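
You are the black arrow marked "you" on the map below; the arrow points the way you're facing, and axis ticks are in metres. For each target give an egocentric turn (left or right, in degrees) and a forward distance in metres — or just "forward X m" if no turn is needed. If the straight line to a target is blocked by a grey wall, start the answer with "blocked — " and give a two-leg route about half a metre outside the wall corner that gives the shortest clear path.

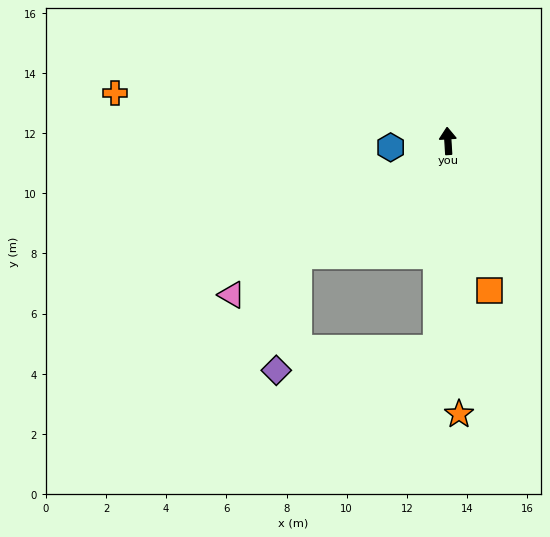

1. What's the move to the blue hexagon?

turn left 93°, forward 1.9 m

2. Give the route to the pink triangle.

turn left 122°, forward 8.8 m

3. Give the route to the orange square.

turn right 168°, forward 5.2 m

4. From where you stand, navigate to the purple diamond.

blocked — turn left 125°, forward 6.2 m, then turn left 40°, forward 3.9 m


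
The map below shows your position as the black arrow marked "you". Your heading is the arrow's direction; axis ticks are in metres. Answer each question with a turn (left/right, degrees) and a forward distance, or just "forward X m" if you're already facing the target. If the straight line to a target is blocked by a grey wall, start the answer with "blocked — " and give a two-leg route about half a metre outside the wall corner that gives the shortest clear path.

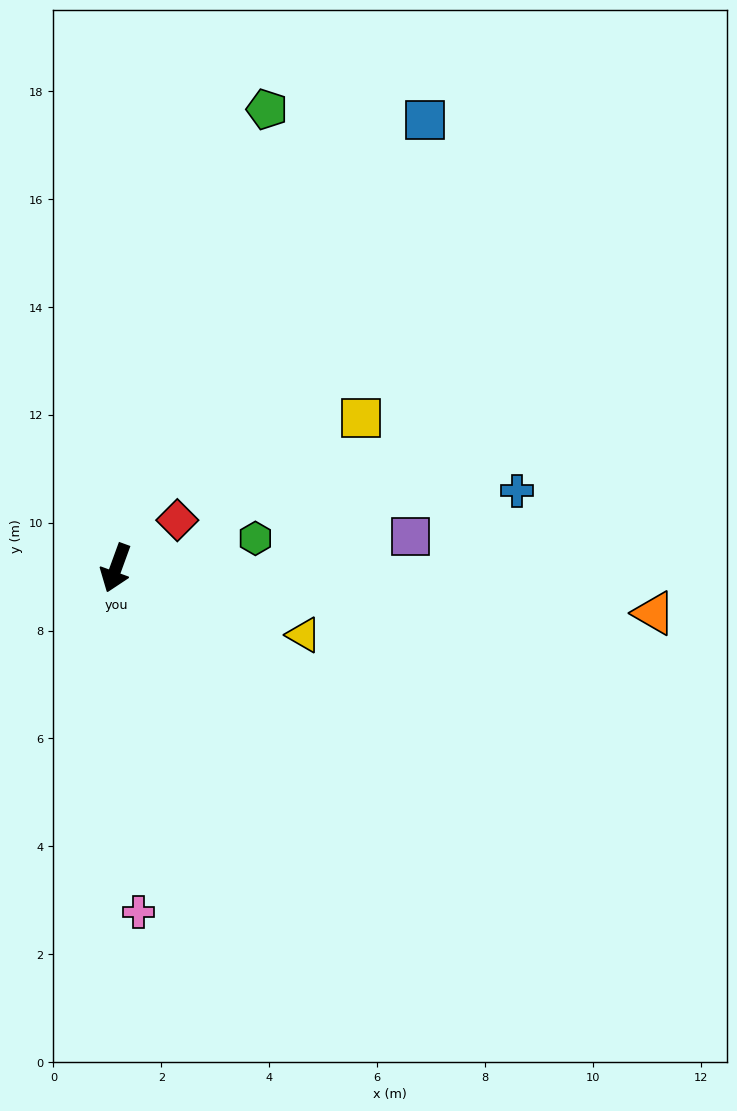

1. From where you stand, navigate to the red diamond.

turn left 148°, forward 1.4 m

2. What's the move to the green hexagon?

turn left 122°, forward 2.6 m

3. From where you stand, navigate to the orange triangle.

turn left 105°, forward 10.0 m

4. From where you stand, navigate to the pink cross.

turn left 24°, forward 6.4 m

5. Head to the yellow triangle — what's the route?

turn left 90°, forward 3.7 m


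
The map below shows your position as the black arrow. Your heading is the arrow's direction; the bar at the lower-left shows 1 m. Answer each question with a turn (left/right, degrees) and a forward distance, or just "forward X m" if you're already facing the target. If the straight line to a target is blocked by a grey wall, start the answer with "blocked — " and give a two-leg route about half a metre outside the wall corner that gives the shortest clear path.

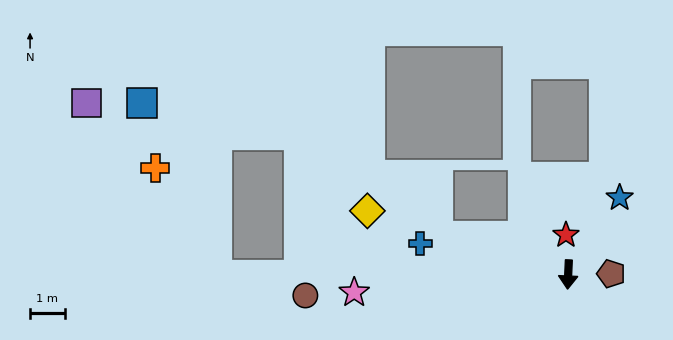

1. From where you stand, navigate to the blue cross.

turn right 99°, forward 4.3 m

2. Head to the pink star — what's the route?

turn right 83°, forward 6.2 m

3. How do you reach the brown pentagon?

turn left 94°, forward 1.2 m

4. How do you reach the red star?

turn right 174°, forward 1.1 m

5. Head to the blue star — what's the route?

turn left 149°, forward 2.7 m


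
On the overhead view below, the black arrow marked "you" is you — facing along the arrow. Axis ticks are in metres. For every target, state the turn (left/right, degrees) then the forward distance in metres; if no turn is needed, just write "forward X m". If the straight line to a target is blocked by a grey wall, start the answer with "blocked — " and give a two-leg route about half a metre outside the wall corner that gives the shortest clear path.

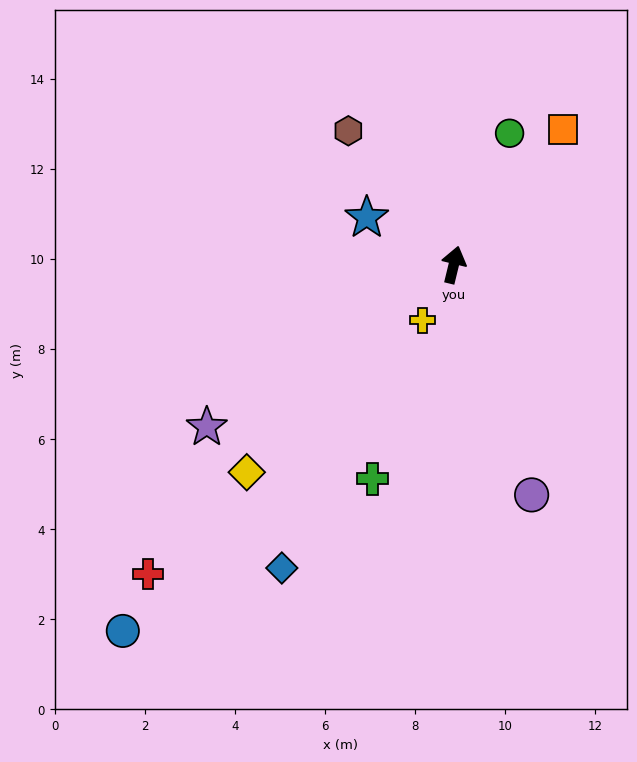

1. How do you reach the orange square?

turn right 25°, forward 3.9 m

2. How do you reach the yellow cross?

turn left 164°, forward 1.4 m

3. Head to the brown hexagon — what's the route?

turn left 52°, forward 3.8 m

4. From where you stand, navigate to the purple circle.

turn right 148°, forward 5.4 m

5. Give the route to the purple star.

turn left 137°, forward 6.6 m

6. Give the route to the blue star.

turn left 75°, forward 2.2 m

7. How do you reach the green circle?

turn right 9°, forward 3.2 m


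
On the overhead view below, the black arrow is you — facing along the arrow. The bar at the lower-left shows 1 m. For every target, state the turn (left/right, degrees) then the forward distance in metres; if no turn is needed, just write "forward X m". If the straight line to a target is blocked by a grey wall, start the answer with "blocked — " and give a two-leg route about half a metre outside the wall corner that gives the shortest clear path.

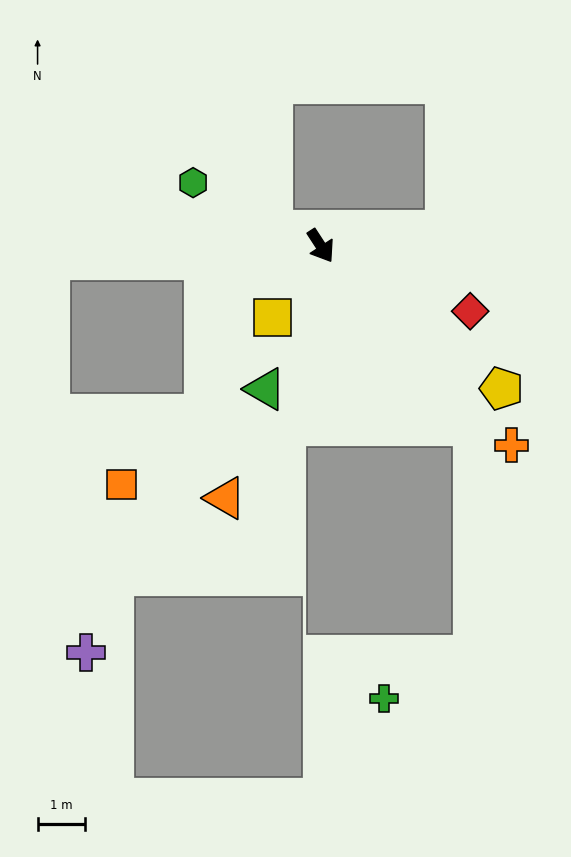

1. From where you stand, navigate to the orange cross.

turn left 11°, forward 5.8 m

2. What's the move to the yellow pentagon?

turn left 19°, forward 4.9 m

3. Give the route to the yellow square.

turn right 67°, forward 1.8 m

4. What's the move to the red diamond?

turn left 33°, forward 3.5 m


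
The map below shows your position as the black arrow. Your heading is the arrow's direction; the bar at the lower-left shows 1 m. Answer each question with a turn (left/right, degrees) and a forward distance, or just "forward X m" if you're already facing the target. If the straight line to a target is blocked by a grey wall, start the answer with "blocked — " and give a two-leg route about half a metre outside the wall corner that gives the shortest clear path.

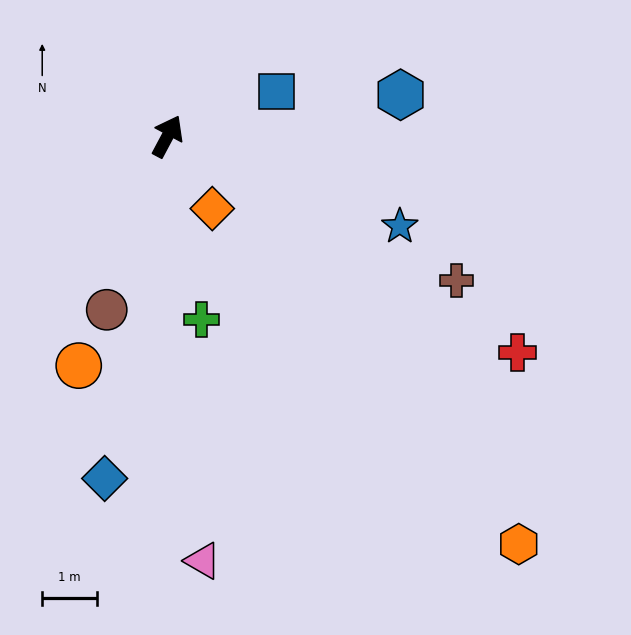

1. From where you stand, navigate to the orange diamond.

turn right 120°, forward 1.5 m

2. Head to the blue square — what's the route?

turn right 40°, forward 2.1 m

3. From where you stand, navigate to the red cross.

turn right 94°, forward 7.5 m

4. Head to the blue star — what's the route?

turn right 83°, forward 4.5 m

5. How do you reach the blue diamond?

turn right 162°, forward 6.3 m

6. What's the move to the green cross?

turn right 141°, forward 3.4 m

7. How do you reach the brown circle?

turn right 171°, forward 3.3 m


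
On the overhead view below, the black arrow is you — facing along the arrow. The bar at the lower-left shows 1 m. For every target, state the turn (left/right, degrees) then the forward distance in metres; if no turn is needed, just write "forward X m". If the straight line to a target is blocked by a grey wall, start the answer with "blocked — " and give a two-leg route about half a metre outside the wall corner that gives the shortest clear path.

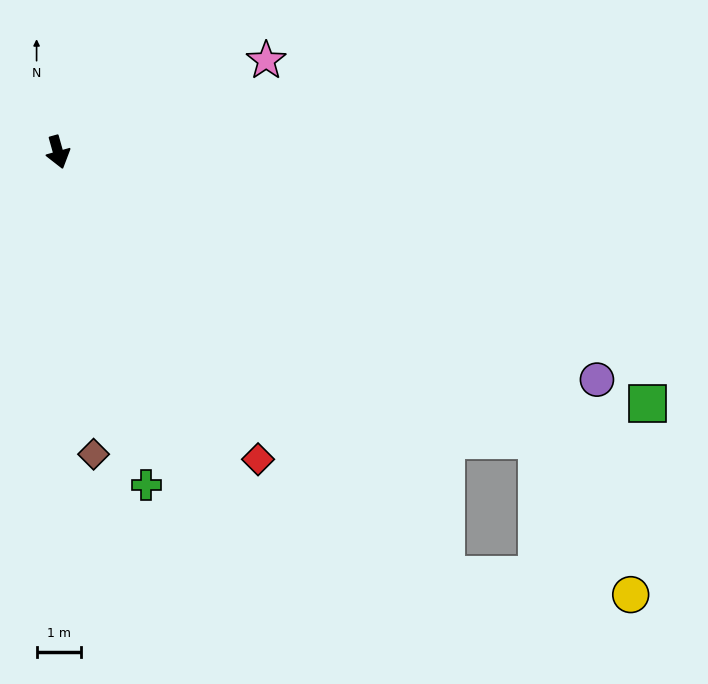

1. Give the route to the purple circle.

turn left 51°, forward 13.2 m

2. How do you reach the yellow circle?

blocked — turn left 43°, forward 12.6 m, then turn right 27°, forward 4.1 m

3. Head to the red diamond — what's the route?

turn left 17°, forward 8.3 m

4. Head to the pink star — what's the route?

turn left 98°, forward 5.1 m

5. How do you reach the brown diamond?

turn right 9°, forward 6.9 m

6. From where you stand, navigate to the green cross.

forward 7.8 m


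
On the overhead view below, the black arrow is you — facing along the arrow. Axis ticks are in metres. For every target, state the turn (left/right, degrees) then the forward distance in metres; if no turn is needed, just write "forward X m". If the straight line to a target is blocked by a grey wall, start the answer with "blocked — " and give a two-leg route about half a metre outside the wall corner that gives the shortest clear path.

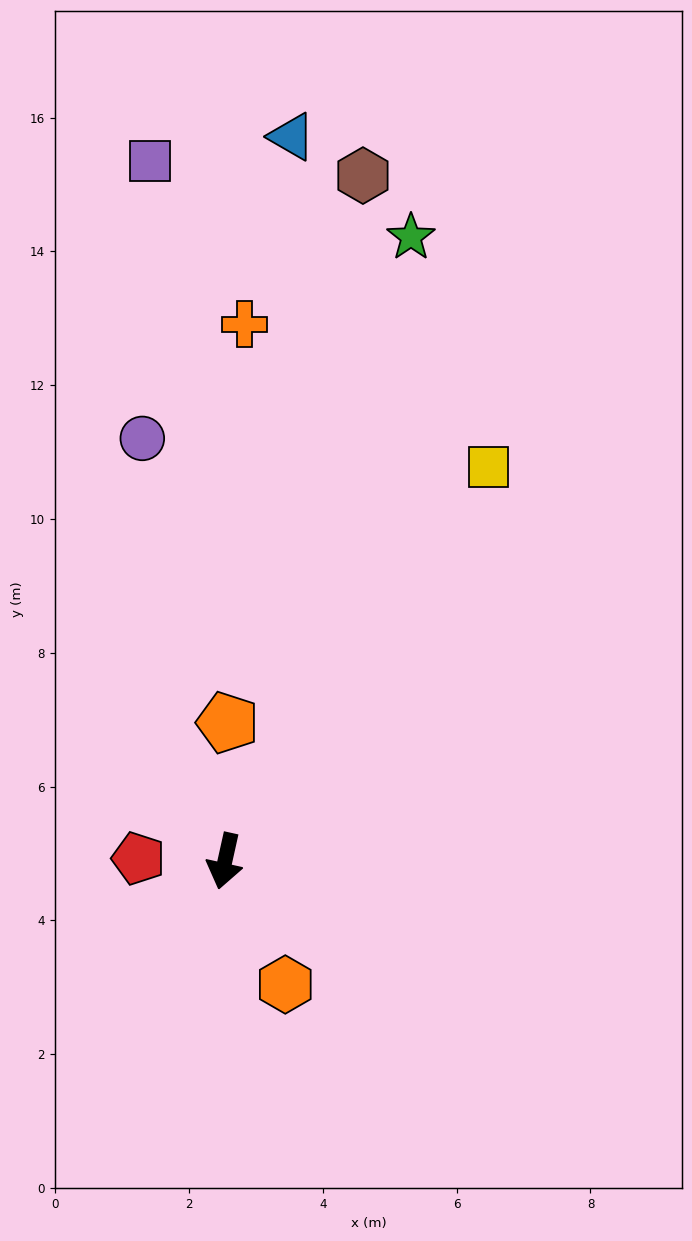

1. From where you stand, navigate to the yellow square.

turn left 159°, forward 7.1 m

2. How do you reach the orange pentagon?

turn right 169°, forward 2.1 m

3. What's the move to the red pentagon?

turn right 79°, forward 1.3 m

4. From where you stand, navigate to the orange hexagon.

turn left 39°, forward 2.1 m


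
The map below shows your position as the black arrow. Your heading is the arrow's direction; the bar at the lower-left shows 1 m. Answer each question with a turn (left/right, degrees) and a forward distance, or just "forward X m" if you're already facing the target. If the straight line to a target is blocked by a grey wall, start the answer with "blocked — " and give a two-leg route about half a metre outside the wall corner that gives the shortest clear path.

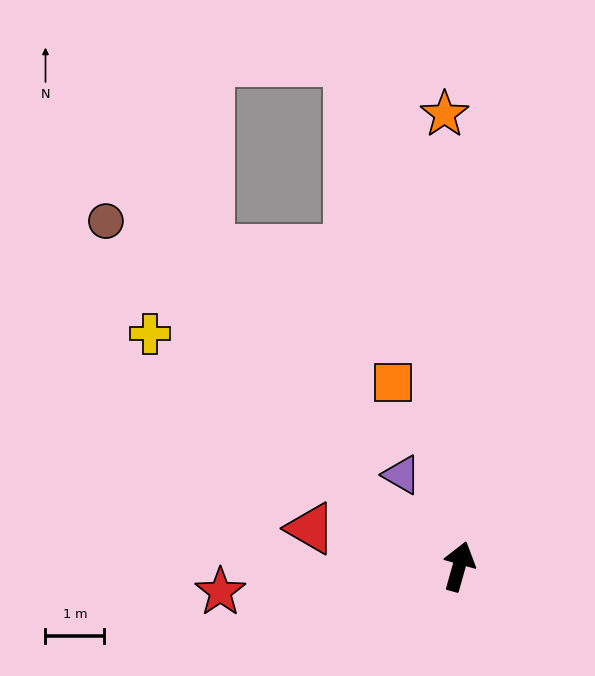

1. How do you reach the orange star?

turn left 18°, forward 7.7 m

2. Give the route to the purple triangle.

turn left 48°, forward 1.8 m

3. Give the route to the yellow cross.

turn left 69°, forward 6.6 m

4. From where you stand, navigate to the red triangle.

turn left 91°, forward 2.6 m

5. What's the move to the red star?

turn left 112°, forward 4.1 m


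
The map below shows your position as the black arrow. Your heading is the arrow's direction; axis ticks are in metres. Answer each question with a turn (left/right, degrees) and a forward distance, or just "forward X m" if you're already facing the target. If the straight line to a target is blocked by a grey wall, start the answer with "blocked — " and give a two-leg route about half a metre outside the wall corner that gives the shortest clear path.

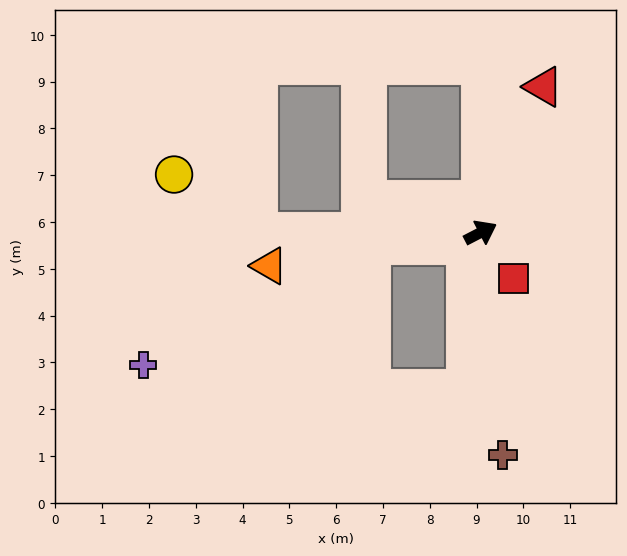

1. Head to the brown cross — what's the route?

turn right 112°, forward 4.8 m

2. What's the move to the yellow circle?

blocked — turn left 153°, forward 4.8 m, then turn right 35°, forward 2.2 m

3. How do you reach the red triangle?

turn left 39°, forward 3.4 m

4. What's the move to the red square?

turn right 82°, forward 1.2 m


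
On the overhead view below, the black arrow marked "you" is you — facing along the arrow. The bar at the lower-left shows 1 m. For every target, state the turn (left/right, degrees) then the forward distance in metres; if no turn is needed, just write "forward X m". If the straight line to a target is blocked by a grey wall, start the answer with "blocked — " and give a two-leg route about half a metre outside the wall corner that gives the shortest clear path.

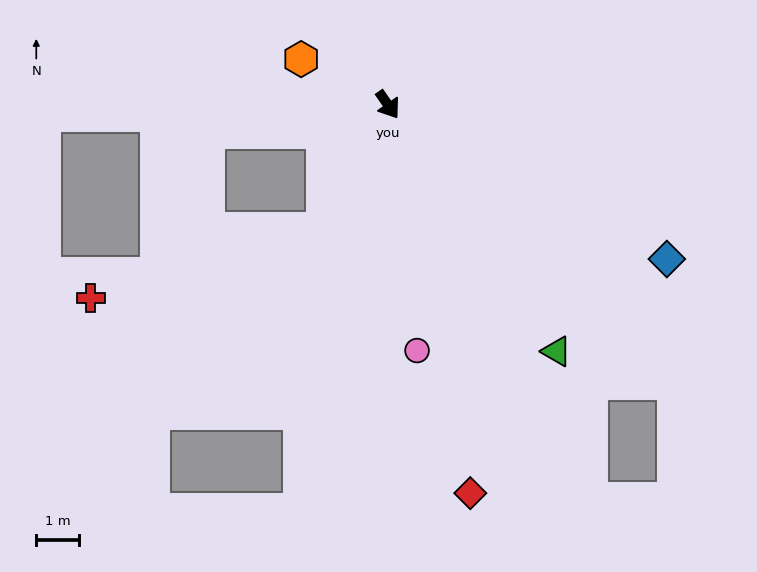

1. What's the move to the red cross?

blocked — turn right 61°, forward 3.3 m, then turn right 48°, forward 5.7 m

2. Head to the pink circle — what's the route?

turn right 28°, forward 5.8 m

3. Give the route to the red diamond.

turn right 23°, forward 9.3 m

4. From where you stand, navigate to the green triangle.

forward 7.0 m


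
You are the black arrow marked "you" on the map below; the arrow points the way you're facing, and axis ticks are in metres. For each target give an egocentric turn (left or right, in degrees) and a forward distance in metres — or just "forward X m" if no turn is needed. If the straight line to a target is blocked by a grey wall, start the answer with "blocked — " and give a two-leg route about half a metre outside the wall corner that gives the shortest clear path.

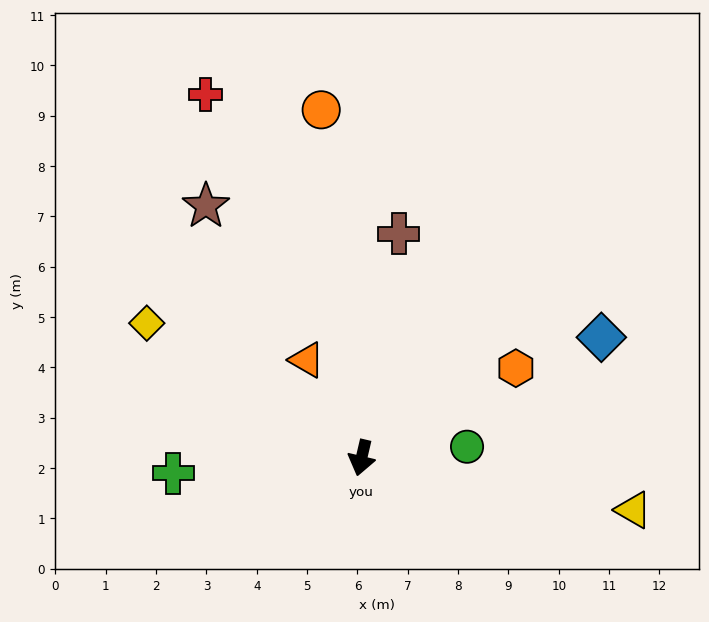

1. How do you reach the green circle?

turn left 109°, forward 2.1 m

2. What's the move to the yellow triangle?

turn left 92°, forward 5.5 m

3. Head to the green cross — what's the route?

turn right 72°, forward 3.7 m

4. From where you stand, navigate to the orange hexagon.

turn left 133°, forward 3.5 m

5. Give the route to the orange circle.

turn right 160°, forward 7.0 m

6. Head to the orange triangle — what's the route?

turn right 138°, forward 2.2 m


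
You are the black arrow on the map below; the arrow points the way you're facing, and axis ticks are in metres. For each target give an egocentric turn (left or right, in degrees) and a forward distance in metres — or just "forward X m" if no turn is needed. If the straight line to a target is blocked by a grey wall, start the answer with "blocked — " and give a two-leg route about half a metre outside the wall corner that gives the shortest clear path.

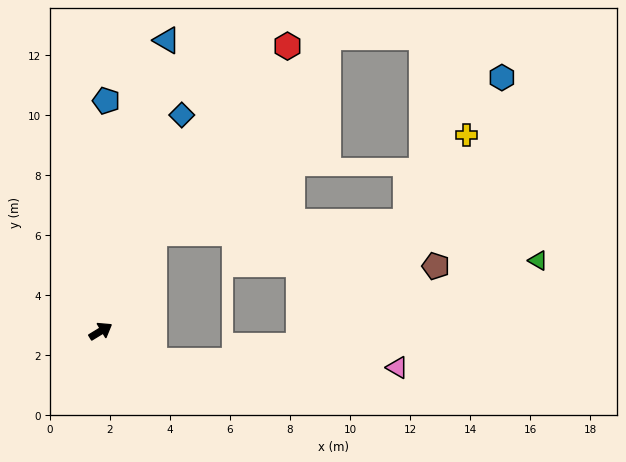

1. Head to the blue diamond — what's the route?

turn left 38°, forward 7.7 m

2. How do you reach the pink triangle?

blocked — turn right 60°, forward 2.0 m, then turn left 27°, forward 8.1 m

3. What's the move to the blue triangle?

turn left 46°, forward 9.9 m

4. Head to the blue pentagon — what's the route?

turn left 57°, forward 7.7 m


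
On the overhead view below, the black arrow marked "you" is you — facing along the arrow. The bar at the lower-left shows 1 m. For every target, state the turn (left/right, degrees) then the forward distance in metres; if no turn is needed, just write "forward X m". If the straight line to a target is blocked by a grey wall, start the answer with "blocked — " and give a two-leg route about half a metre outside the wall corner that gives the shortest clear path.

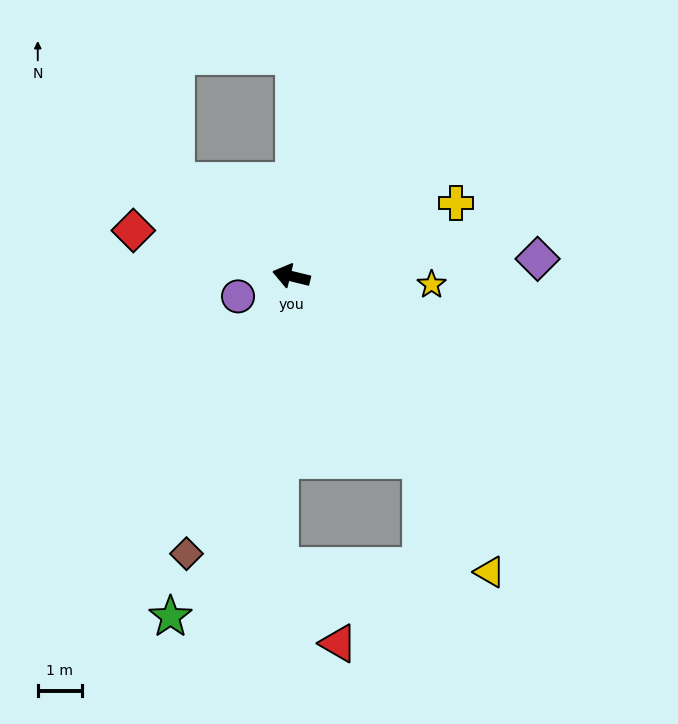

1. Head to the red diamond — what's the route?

turn right 2°, forward 3.7 m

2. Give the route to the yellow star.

turn right 170°, forward 3.2 m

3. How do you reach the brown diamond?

turn left 83°, forward 6.7 m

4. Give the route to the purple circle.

turn left 34°, forward 1.3 m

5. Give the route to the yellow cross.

turn right 142°, forward 4.1 m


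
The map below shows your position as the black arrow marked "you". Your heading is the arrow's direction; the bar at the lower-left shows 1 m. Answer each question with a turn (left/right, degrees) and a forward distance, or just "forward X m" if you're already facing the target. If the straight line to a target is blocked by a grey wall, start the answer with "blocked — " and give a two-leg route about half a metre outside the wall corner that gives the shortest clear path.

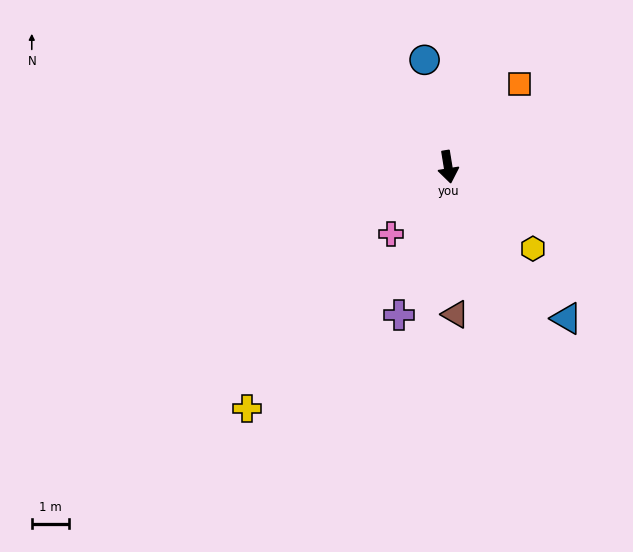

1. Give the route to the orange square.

turn left 130°, forward 2.9 m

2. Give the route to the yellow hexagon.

turn left 37°, forward 3.2 m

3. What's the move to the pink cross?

turn right 50°, forward 2.4 m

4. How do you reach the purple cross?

turn right 28°, forward 4.2 m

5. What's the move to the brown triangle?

turn right 6°, forward 4.0 m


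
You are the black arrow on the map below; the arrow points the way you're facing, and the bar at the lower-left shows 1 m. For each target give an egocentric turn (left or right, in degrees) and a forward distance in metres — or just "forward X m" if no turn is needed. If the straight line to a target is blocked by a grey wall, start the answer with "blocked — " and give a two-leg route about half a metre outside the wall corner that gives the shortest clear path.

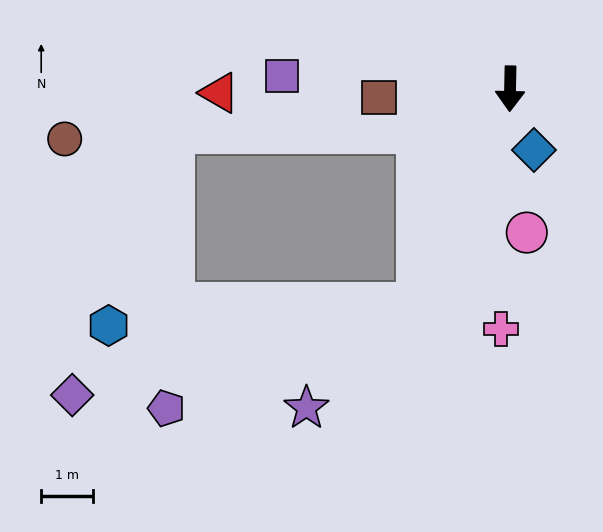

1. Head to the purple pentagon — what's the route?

blocked — turn right 22°, forward 4.5 m, then turn right 44°, forward 5.2 m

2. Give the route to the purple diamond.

blocked — turn right 22°, forward 4.5 m, then turn right 52°, forward 6.9 m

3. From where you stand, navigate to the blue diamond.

turn left 22°, forward 1.3 m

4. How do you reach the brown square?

turn right 85°, forward 2.5 m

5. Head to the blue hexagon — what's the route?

blocked — turn right 22°, forward 4.5 m, then turn right 63°, forward 6.0 m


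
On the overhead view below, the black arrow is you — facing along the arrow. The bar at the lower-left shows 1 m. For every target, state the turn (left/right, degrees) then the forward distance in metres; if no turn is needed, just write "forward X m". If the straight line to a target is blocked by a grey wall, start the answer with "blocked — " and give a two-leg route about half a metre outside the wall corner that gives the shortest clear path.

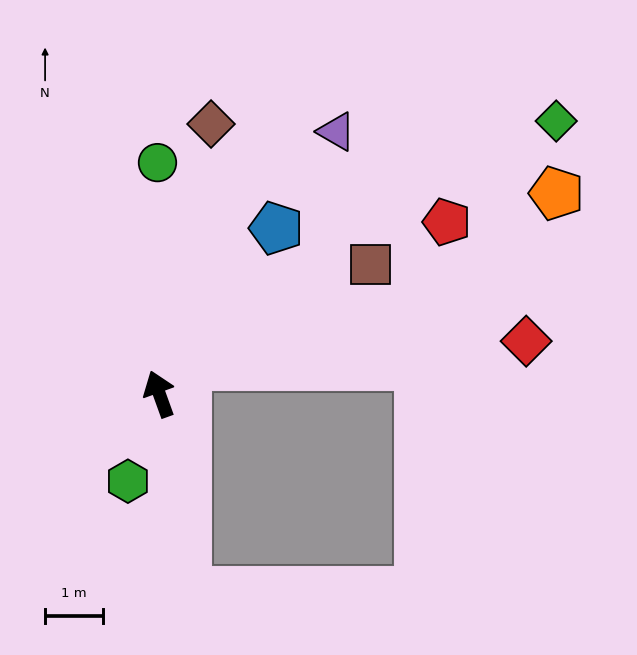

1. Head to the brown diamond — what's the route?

turn right 31°, forward 4.8 m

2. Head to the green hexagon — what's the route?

turn left 140°, forward 1.6 m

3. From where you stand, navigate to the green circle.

turn right 19°, forward 4.0 m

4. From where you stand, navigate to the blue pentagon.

turn right 55°, forward 3.5 m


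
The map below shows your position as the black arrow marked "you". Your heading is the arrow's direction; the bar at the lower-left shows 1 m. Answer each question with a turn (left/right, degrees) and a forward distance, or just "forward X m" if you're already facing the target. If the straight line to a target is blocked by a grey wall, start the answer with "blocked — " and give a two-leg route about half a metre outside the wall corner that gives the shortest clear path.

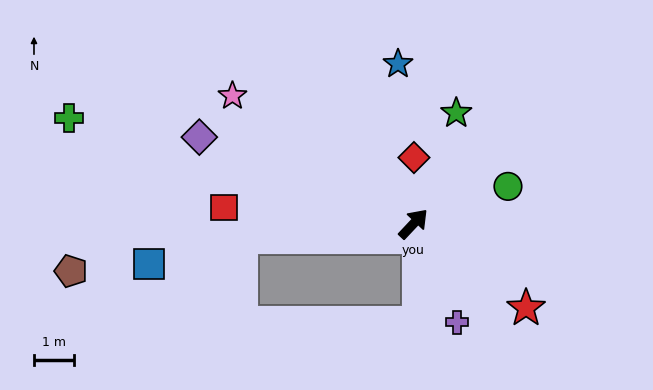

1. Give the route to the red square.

turn left 128°, forward 4.8 m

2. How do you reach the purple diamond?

turn left 111°, forward 5.8 m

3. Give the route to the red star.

turn right 84°, forward 3.5 m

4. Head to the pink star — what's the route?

turn left 98°, forward 5.5 m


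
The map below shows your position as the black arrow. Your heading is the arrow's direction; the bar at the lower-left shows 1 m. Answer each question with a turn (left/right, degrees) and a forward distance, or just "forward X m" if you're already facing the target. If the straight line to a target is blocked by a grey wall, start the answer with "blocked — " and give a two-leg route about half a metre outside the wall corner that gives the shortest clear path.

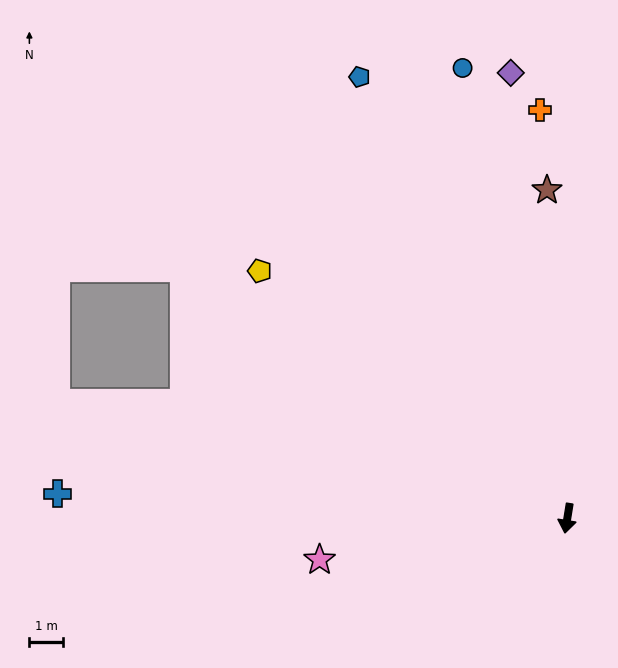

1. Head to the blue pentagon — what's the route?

turn right 146°, forward 14.7 m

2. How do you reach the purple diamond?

turn right 164°, forward 13.5 m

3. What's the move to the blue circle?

turn right 158°, forward 13.9 m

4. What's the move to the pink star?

turn right 71°, forward 7.6 m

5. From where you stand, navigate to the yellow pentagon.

turn right 120°, forward 11.9 m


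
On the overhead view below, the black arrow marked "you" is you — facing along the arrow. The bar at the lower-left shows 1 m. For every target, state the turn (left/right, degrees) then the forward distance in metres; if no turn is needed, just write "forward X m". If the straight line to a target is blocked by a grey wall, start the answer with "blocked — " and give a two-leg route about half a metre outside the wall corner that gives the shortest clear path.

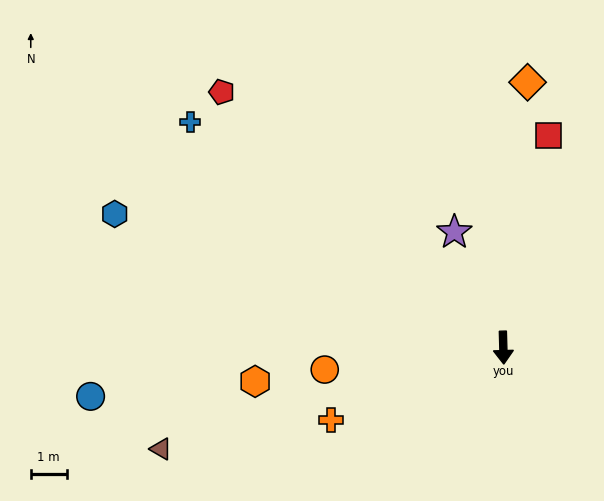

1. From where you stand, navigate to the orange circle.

turn right 85°, forward 5.0 m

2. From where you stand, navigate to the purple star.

turn right 159°, forward 3.5 m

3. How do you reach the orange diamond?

turn left 173°, forward 7.5 m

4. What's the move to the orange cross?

turn right 69°, forward 5.2 m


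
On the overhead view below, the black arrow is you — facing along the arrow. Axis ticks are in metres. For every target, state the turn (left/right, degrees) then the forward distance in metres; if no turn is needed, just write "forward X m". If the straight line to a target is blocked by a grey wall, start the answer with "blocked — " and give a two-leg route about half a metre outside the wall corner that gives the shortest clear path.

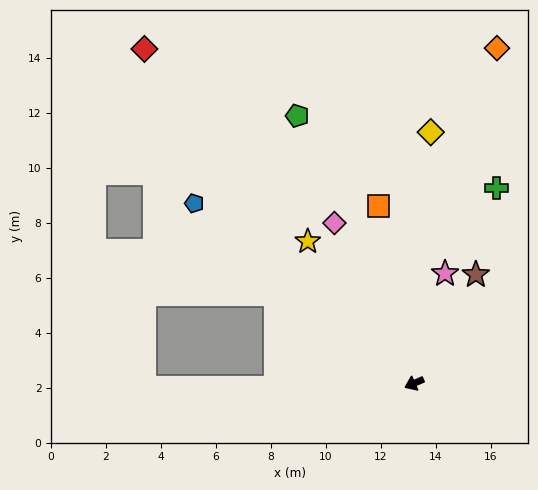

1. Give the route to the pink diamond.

turn right 87°, forward 6.5 m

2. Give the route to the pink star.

turn right 129°, forward 4.1 m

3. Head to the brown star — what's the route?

turn right 143°, forward 4.5 m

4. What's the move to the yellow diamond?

turn right 118°, forward 9.2 m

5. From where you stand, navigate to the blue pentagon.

turn right 63°, forward 10.3 m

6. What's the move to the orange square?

turn right 102°, forward 6.6 m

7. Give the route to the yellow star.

turn right 77°, forward 6.4 m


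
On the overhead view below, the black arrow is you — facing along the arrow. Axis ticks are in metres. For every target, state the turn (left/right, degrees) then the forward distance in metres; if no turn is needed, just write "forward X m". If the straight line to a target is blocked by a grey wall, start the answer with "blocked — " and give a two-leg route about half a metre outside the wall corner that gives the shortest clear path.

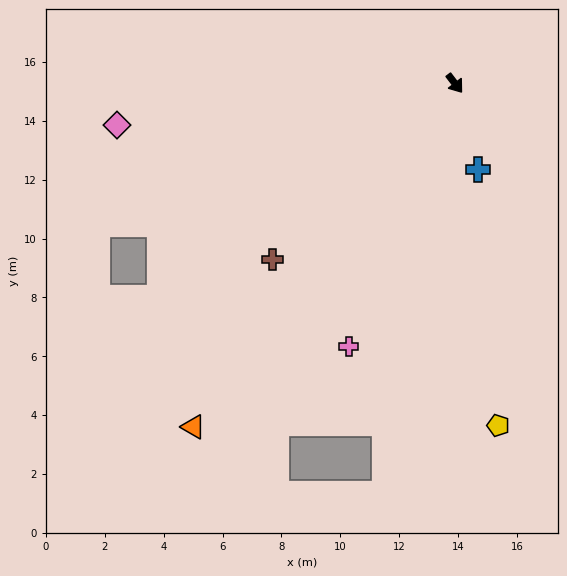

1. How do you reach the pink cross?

turn right 59°, forward 9.6 m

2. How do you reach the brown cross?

turn right 83°, forward 8.6 m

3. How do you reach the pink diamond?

turn right 120°, forward 11.6 m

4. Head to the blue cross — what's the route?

turn right 22°, forward 3.0 m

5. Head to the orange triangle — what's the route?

turn right 75°, forward 14.7 m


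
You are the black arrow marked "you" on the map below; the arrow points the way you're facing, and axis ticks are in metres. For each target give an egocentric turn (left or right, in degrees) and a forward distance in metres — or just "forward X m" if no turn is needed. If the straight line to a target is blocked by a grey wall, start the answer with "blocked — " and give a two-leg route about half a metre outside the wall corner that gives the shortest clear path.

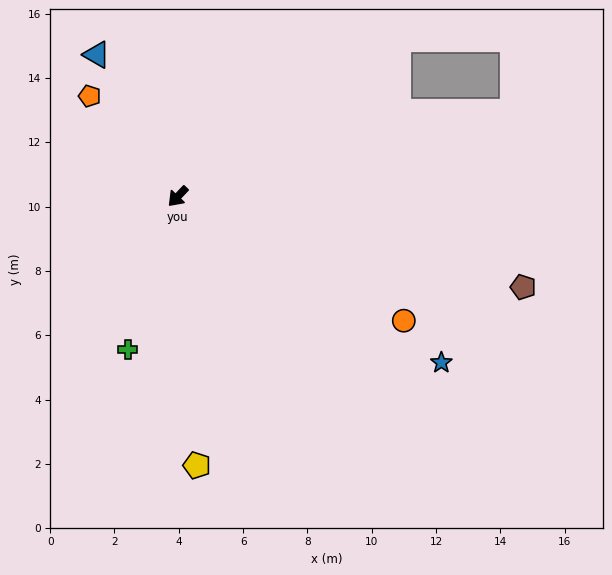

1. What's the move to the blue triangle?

turn right 107°, forward 5.1 m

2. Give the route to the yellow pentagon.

turn left 48°, forward 8.4 m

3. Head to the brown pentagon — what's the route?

turn left 119°, forward 11.1 m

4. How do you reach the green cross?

turn left 25°, forward 5.0 m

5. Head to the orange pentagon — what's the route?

turn right 95°, forward 4.2 m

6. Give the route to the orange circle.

turn left 105°, forward 8.0 m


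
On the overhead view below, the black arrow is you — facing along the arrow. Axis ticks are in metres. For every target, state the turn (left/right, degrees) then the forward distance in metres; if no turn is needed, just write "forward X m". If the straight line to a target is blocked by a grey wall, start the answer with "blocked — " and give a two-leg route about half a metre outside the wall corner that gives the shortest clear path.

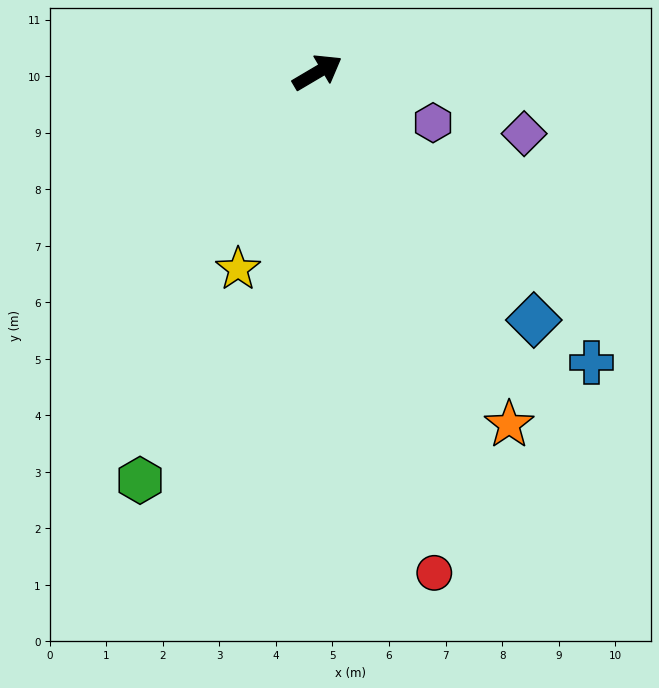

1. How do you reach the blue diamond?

turn right 79°, forward 5.8 m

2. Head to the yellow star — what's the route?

turn right 143°, forward 3.8 m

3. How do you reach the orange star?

turn right 92°, forward 7.1 m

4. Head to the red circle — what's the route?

turn right 107°, forward 9.1 m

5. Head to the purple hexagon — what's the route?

turn right 54°, forward 2.2 m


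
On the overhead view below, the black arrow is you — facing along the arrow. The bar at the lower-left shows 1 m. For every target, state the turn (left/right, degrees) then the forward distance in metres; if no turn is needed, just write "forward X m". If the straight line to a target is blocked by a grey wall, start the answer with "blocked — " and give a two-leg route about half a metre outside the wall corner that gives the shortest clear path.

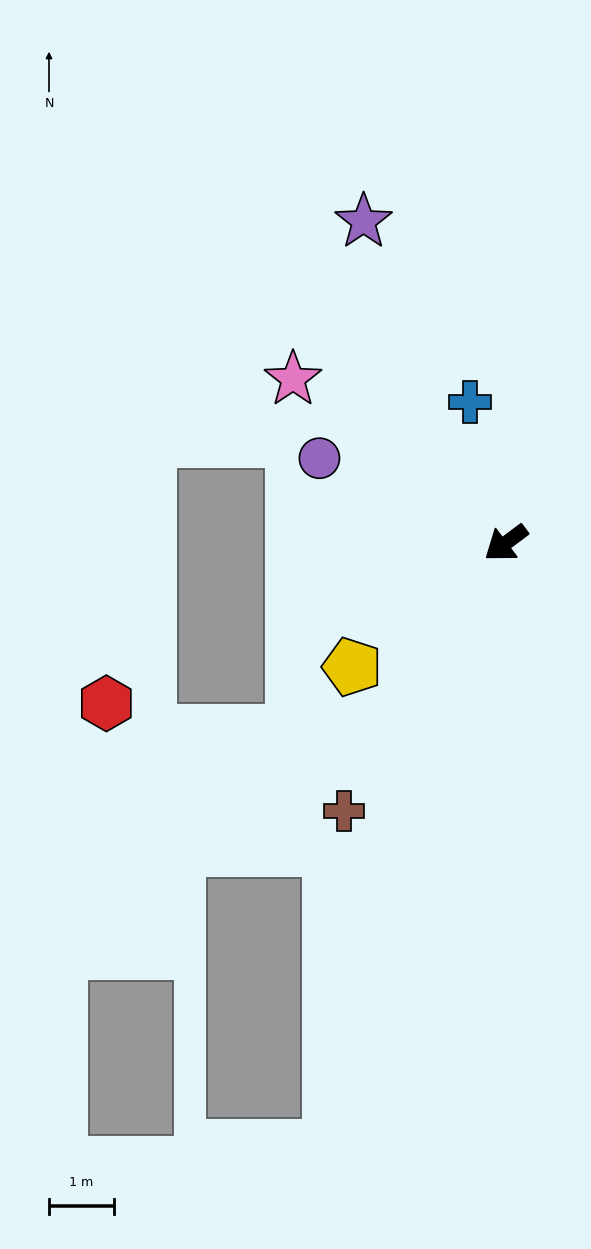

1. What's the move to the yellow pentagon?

turn left 2°, forward 3.0 m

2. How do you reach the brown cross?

turn left 22°, forward 4.8 m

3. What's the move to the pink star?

turn right 74°, forward 4.1 m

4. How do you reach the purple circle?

turn right 61°, forward 3.2 m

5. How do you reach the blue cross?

turn right 113°, forward 2.2 m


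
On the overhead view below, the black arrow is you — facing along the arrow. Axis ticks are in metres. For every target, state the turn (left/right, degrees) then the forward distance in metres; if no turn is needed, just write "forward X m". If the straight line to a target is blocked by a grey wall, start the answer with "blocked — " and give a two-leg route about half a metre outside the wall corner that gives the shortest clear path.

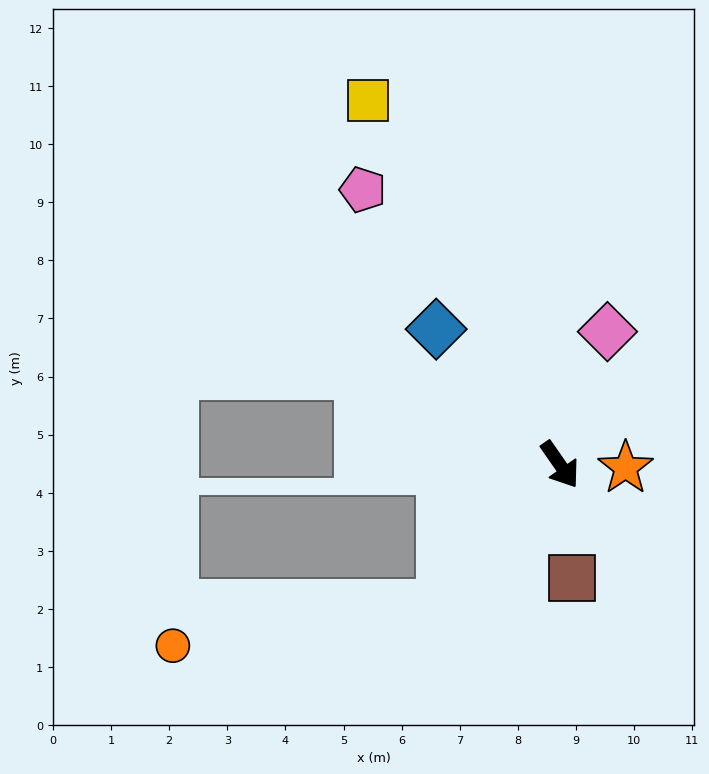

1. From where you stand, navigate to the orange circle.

blocked — turn right 75°, forward 3.1 m, then turn right 41°, forward 4.7 m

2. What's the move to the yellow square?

turn left 173°, forward 7.1 m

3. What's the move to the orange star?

turn left 52°, forward 1.1 m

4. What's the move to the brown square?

turn right 29°, forward 2.0 m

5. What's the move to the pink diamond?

turn left 126°, forward 2.4 m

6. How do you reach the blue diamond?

turn right 172°, forward 3.2 m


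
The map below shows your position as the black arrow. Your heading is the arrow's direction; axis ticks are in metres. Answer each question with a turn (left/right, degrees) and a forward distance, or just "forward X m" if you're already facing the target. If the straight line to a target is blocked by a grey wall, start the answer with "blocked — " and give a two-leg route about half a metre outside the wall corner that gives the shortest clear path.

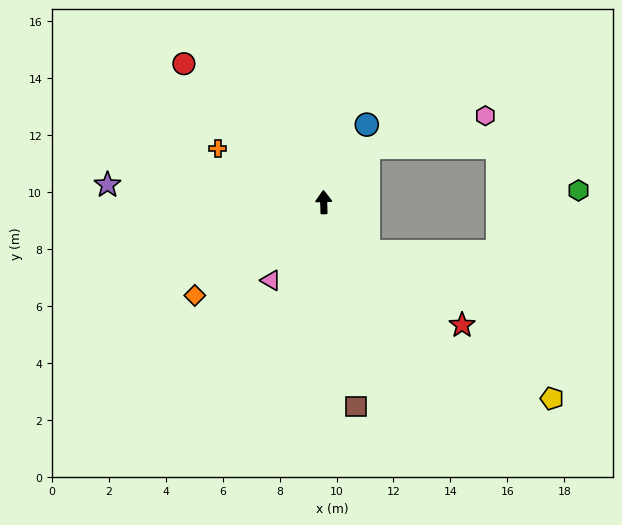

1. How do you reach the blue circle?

turn right 31°, forward 3.1 m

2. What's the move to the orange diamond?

turn left 124°, forward 5.6 m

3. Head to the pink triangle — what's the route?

turn left 145°, forward 3.3 m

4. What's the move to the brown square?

turn right 172°, forward 7.3 m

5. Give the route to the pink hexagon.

blocked — turn right 41°, forward 2.5 m, then turn right 35°, forward 4.2 m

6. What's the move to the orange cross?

turn left 62°, forward 4.2 m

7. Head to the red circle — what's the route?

turn left 44°, forward 6.9 m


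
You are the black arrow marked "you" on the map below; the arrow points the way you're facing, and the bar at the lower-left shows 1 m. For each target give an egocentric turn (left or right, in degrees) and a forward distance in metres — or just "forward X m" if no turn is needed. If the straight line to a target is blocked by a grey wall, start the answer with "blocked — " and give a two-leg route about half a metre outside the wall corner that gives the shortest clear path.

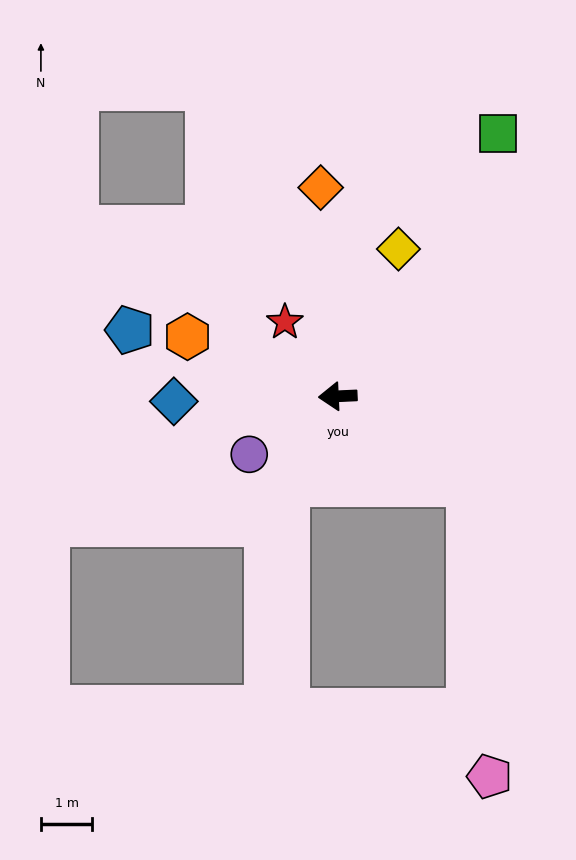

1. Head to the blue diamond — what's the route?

forward 3.2 m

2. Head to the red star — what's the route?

turn right 57°, forward 1.8 m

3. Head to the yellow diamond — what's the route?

turn right 115°, forward 3.1 m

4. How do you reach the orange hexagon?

turn right 24°, forward 3.1 m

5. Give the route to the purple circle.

turn left 31°, forward 2.1 m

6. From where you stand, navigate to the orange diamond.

turn right 88°, forward 4.1 m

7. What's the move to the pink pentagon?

blocked — turn left 143°, forward 3.1 m, then turn right 52°, forward 5.7 m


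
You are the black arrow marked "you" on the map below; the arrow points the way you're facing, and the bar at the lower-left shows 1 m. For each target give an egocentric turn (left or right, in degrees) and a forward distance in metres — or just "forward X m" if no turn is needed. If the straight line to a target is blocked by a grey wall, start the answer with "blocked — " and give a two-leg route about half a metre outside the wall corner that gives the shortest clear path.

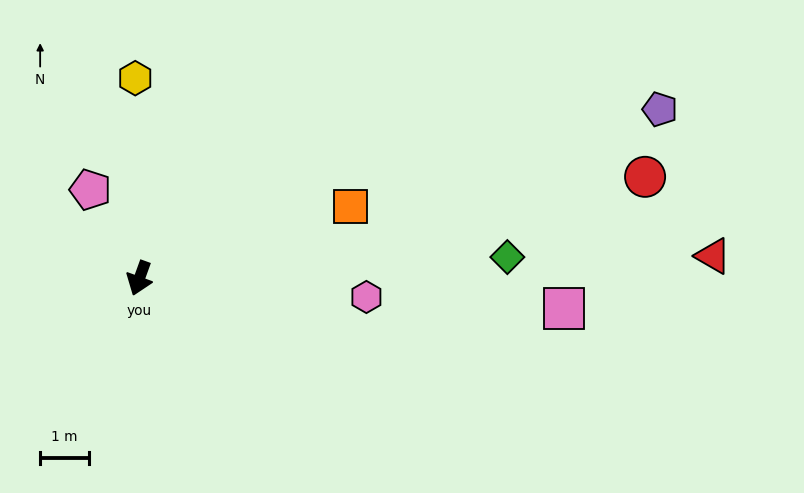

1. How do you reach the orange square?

turn left 129°, forward 4.6 m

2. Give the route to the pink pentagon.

turn right 131°, forward 2.1 m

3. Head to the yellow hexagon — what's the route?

turn right 159°, forward 4.1 m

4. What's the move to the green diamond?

turn left 113°, forward 7.6 m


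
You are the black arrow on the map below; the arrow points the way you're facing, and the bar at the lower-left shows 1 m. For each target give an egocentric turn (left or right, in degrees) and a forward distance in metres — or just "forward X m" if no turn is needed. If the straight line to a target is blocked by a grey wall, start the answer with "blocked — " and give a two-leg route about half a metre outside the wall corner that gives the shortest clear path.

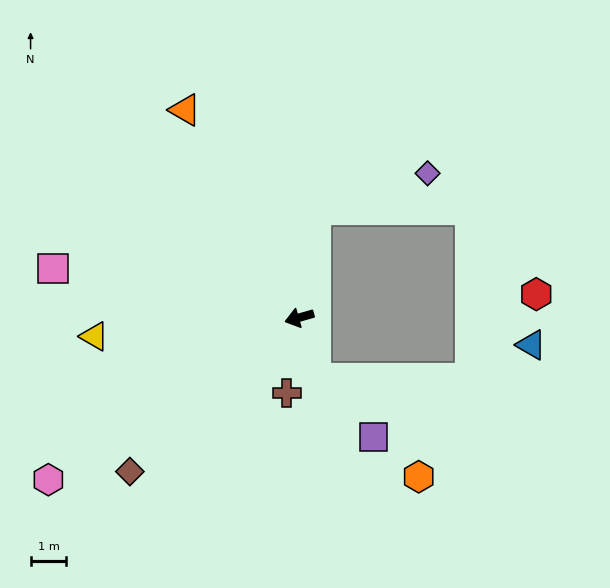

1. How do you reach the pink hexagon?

turn left 17°, forward 8.3 m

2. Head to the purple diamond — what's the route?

blocked — turn right 115°, forward 3.0 m, then turn right 63°, forward 3.3 m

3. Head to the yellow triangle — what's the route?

turn right 11°, forward 5.7 m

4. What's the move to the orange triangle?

turn right 77°, forward 6.6 m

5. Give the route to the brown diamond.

turn left 26°, forward 6.4 m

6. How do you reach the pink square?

turn right 27°, forward 7.0 m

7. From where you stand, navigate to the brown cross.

turn left 64°, forward 2.1 m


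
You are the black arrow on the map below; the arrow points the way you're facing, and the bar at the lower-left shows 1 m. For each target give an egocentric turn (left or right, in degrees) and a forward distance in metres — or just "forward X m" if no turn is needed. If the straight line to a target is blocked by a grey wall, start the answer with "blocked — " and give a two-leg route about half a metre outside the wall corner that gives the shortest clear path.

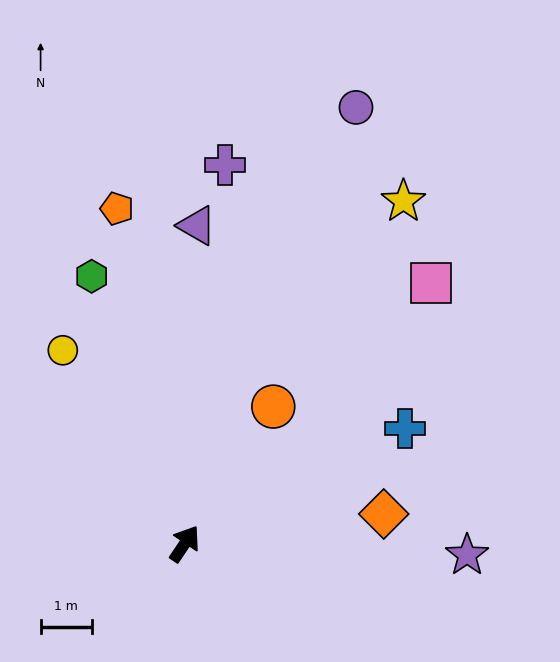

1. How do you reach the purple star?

turn right 58°, forward 5.5 m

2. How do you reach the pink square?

turn right 10°, forward 7.0 m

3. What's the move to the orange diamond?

turn right 48°, forward 3.9 m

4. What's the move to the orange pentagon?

turn left 45°, forward 6.7 m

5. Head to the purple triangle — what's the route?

turn left 32°, forward 6.2 m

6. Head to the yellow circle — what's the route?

turn left 66°, forward 4.5 m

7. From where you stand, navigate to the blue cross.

turn right 29°, forward 4.9 m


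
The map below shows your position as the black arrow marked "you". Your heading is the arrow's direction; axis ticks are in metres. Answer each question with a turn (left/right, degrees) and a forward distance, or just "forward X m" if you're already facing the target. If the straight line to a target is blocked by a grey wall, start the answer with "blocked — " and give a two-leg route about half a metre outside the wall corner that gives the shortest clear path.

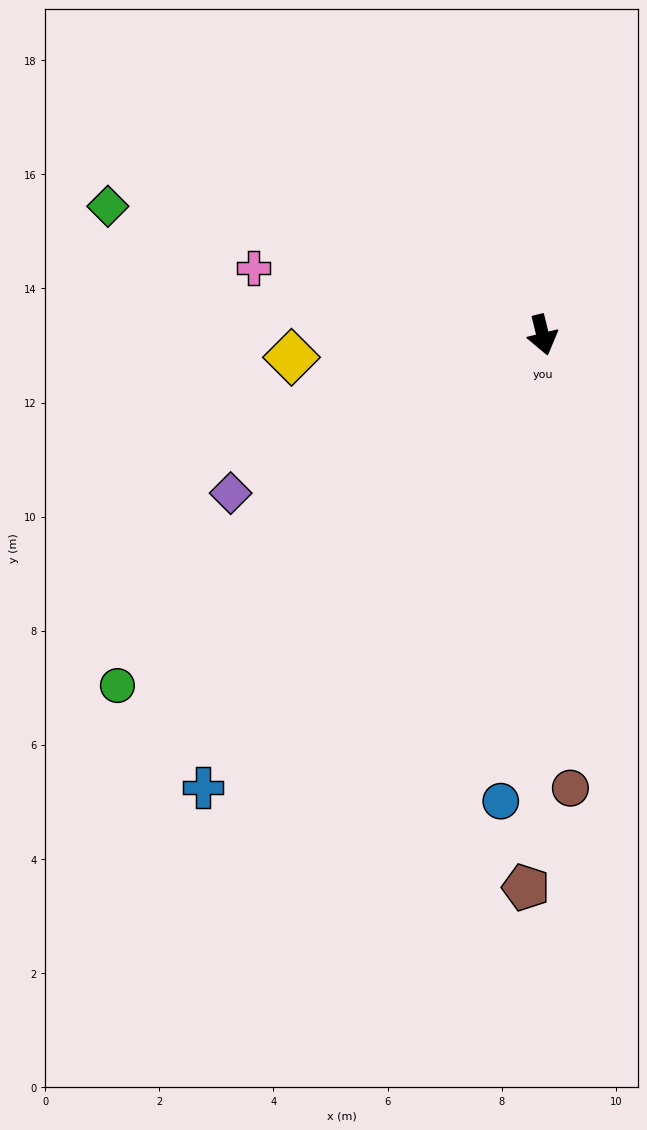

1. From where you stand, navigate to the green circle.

turn right 64°, forward 9.7 m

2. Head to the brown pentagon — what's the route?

turn right 15°, forward 9.7 m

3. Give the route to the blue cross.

turn right 51°, forward 9.9 m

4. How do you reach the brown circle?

turn right 10°, forward 8.0 m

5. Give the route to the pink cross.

turn right 117°, forward 5.2 m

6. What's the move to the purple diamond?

turn right 77°, forward 6.1 m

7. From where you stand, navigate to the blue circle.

turn right 19°, forward 8.2 m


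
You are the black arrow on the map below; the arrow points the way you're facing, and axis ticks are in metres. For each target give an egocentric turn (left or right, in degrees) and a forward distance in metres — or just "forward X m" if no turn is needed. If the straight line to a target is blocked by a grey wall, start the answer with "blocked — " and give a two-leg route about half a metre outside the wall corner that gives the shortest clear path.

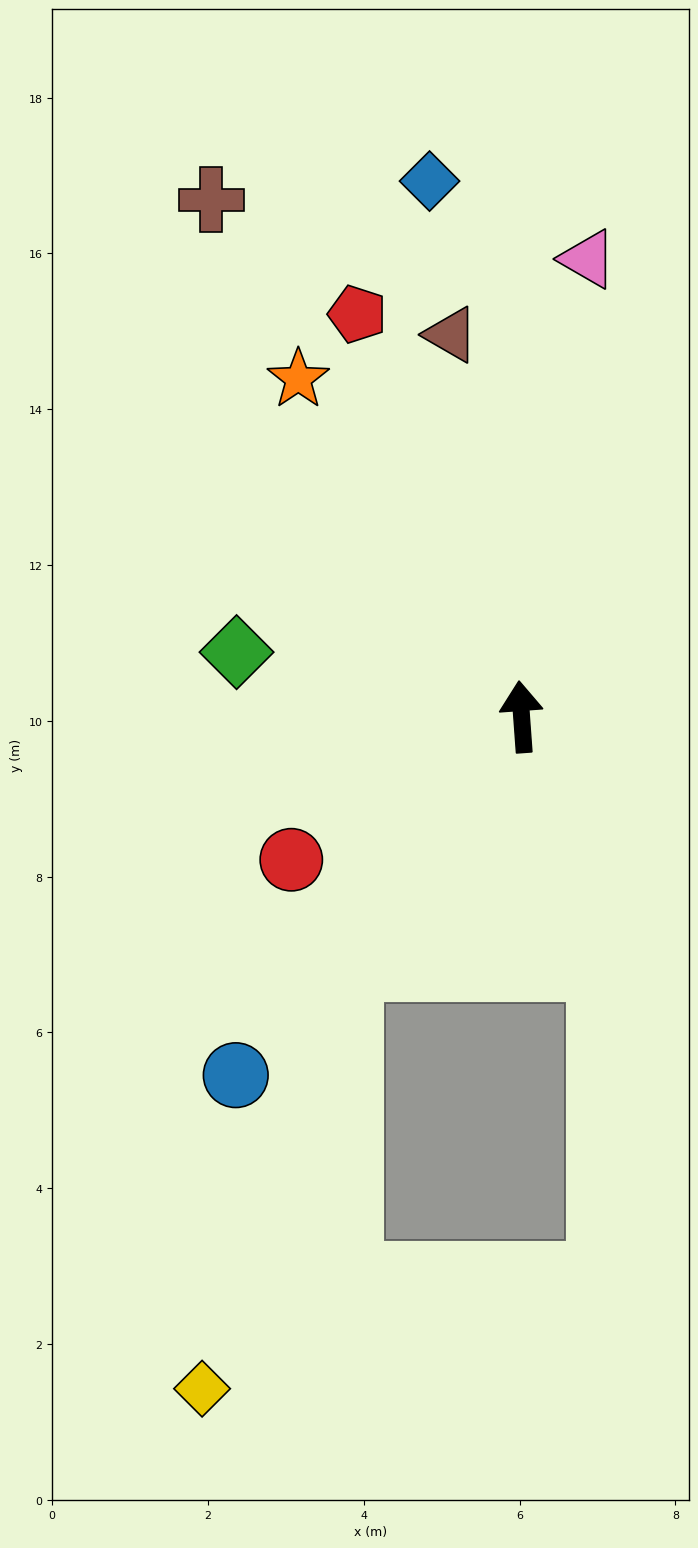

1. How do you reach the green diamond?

turn left 73°, forward 3.8 m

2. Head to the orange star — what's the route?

turn left 29°, forward 5.2 m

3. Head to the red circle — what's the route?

turn left 118°, forward 3.5 m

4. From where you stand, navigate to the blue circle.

turn left 137°, forward 5.9 m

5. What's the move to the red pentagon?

turn left 18°, forward 5.6 m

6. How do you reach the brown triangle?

turn left 6°, forward 5.0 m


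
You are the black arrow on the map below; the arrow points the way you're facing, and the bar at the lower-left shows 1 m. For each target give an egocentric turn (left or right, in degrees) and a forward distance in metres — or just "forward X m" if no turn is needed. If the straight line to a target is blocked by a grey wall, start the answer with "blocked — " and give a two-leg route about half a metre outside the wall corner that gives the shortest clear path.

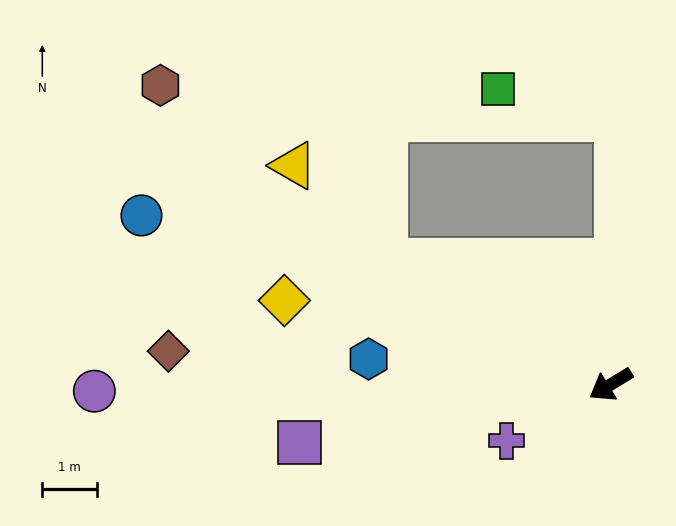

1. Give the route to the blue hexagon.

turn right 37°, forward 4.4 m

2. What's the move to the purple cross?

turn right 3°, forward 2.2 m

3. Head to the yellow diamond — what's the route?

turn right 46°, forward 6.1 m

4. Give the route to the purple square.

turn right 21°, forward 5.8 m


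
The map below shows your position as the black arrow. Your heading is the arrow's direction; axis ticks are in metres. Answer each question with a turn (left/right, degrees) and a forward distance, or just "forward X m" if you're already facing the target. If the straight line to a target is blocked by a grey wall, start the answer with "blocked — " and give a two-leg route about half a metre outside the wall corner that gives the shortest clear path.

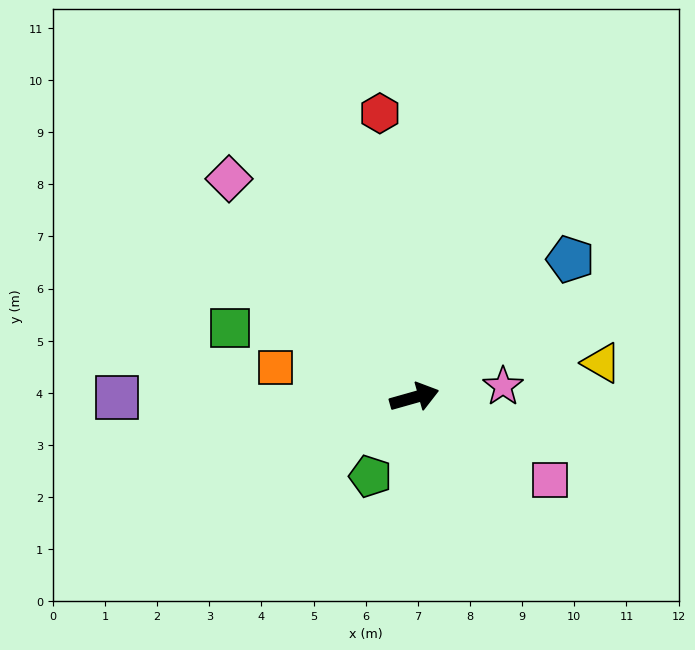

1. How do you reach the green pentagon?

turn right 135°, forward 1.7 m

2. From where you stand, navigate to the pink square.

turn right 47°, forward 3.0 m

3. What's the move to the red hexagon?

turn left 81°, forward 5.5 m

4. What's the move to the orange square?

turn left 152°, forward 2.7 m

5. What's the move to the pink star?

turn right 9°, forward 1.7 m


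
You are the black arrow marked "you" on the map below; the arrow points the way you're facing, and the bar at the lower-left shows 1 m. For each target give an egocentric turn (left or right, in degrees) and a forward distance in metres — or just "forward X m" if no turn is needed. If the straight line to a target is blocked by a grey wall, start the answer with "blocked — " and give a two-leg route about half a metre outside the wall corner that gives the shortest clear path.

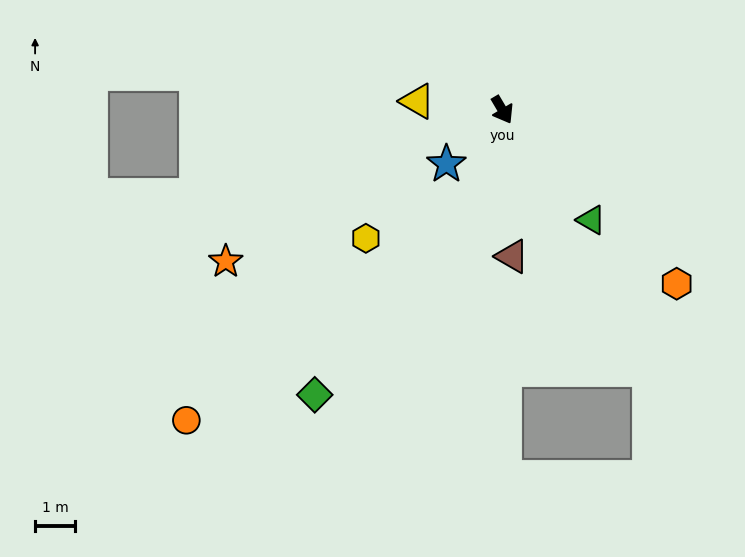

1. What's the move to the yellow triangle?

turn right 126°, forward 2.1 m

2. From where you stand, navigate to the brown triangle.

turn right 27°, forward 3.7 m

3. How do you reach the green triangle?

turn left 8°, forward 3.5 m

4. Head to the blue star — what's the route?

turn right 77°, forward 1.9 m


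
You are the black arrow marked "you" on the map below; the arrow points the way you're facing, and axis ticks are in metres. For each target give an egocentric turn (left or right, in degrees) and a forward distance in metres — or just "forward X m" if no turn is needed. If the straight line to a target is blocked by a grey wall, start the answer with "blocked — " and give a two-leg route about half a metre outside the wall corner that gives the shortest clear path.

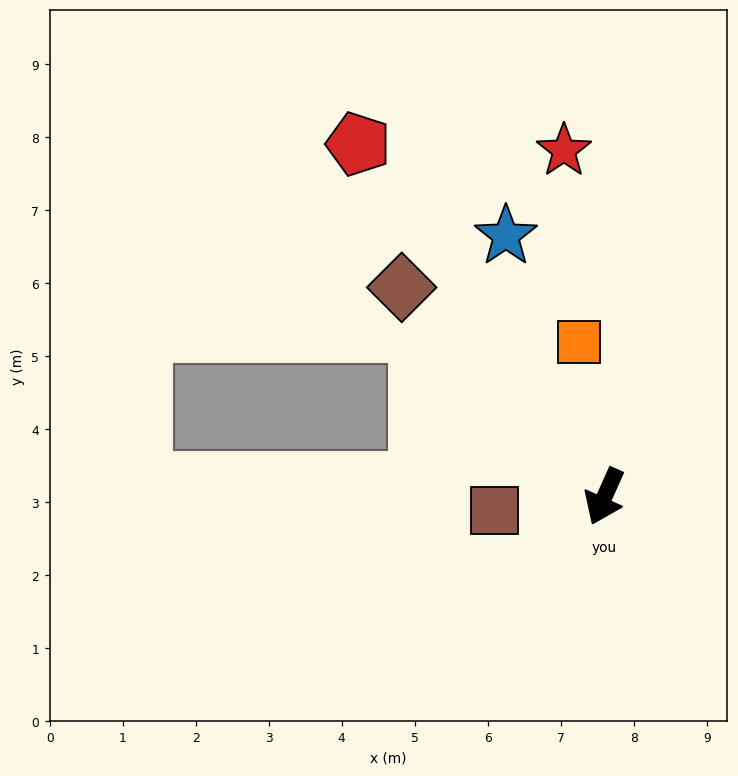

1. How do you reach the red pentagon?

turn right 121°, forward 5.9 m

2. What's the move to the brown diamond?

turn right 112°, forward 4.0 m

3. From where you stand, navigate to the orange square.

turn right 147°, forward 2.1 m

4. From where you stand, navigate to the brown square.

turn right 59°, forward 1.5 m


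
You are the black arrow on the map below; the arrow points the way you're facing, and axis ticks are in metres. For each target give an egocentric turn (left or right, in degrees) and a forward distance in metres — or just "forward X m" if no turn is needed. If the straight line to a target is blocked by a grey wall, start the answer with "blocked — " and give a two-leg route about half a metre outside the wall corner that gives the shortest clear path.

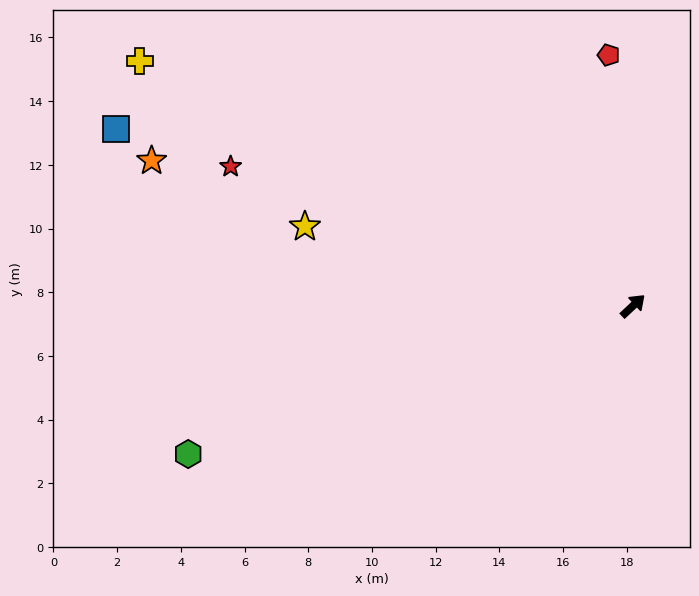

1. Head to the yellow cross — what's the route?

turn left 111°, forward 17.3 m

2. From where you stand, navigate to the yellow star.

turn left 123°, forward 10.6 m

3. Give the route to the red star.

turn left 118°, forward 13.4 m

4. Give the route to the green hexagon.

turn left 155°, forward 14.7 m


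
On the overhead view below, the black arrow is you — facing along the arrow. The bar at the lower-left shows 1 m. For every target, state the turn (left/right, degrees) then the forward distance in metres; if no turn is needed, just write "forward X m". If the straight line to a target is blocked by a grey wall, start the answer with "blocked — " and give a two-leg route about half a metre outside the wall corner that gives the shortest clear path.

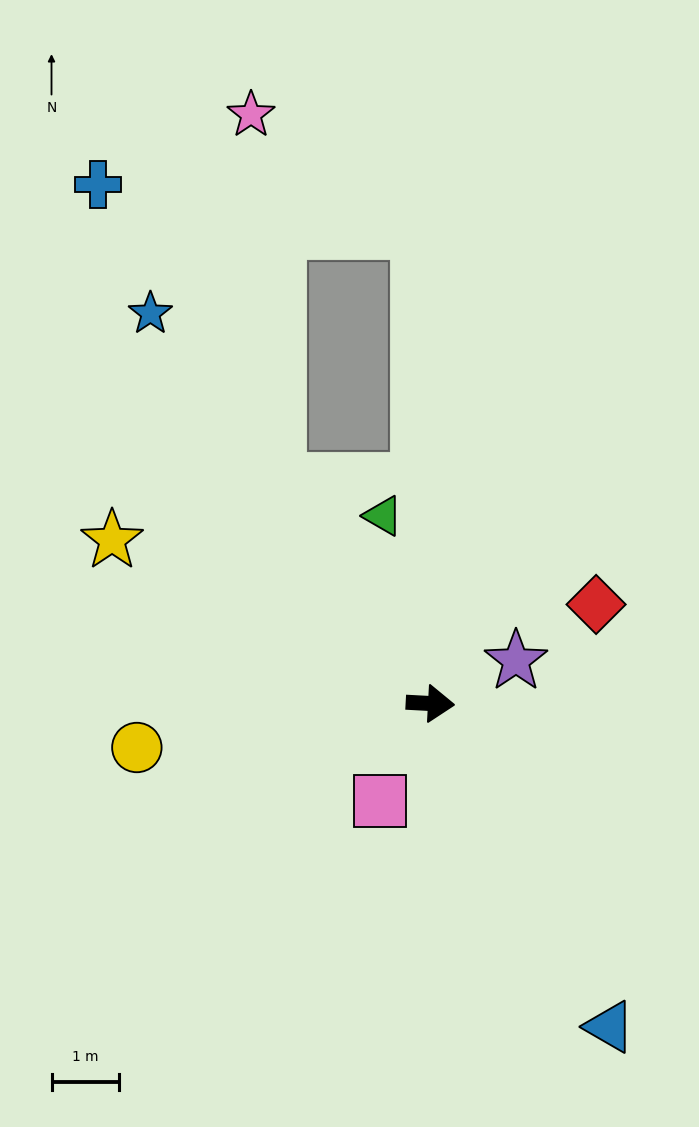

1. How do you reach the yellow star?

turn left 156°, forward 5.3 m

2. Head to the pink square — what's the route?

turn right 114°, forward 1.6 m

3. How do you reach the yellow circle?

turn right 168°, forward 4.4 m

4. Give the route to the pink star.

blocked — turn left 128°, forward 4.0 m, then turn right 31°, forward 5.4 m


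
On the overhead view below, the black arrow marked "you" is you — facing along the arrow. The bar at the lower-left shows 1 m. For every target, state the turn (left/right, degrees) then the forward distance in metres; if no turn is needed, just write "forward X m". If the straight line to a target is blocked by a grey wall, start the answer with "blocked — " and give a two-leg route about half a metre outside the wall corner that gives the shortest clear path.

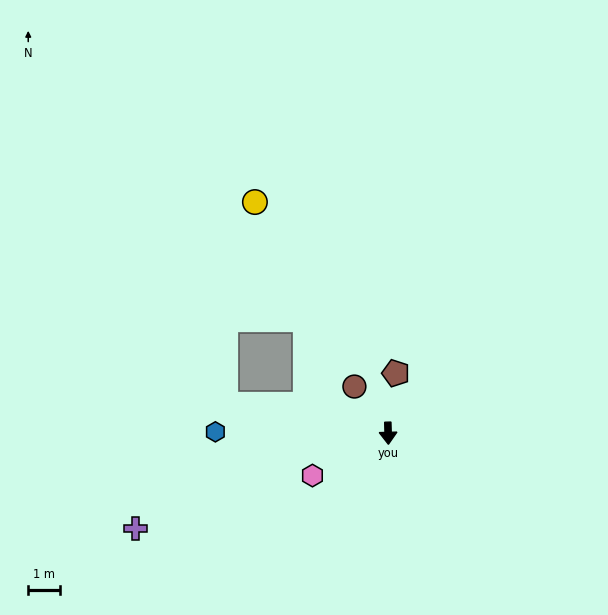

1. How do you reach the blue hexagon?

turn right 92°, forward 5.5 m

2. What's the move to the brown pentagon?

turn left 171°, forward 1.9 m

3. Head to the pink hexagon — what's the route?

turn right 62°, forward 2.7 m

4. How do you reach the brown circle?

turn right 146°, forward 1.8 m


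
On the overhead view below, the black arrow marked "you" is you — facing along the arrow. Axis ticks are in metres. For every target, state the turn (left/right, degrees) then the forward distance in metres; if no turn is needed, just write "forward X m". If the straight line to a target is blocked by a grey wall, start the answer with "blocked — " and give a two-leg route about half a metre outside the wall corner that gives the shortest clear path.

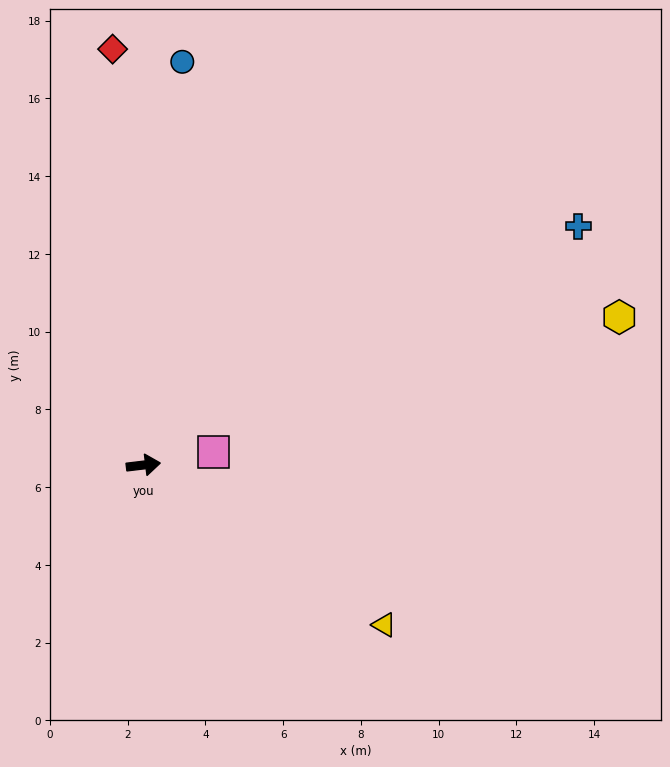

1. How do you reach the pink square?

turn left 4°, forward 1.8 m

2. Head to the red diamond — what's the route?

turn left 87°, forward 10.7 m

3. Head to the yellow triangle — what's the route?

turn right 40°, forward 7.4 m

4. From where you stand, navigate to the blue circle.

turn left 78°, forward 10.4 m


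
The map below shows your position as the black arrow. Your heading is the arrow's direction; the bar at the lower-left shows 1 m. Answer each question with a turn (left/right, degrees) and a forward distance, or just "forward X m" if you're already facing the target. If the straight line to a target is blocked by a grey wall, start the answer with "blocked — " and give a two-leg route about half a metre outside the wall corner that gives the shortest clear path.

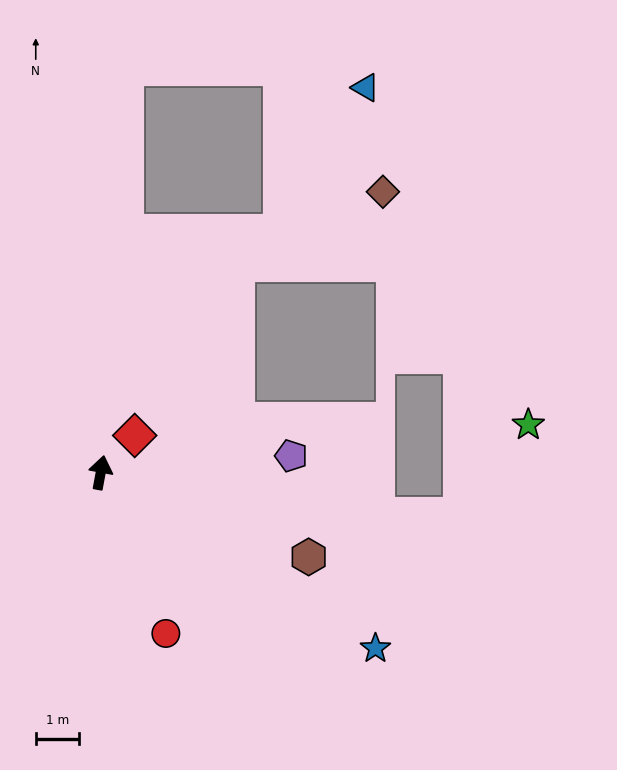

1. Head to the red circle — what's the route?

turn right 147°, forward 4.0 m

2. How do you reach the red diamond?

turn right 32°, forward 1.2 m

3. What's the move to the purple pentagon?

turn right 74°, forward 4.4 m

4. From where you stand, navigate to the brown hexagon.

turn right 102°, forward 5.2 m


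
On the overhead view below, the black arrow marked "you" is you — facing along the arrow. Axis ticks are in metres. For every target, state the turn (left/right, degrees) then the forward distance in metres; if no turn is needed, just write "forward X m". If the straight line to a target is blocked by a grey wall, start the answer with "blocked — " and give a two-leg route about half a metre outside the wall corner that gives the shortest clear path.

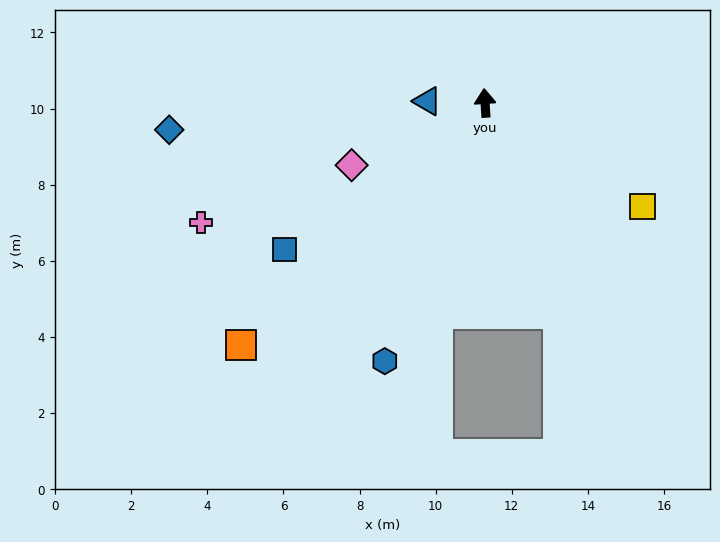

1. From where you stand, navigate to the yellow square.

turn right 127°, forward 5.0 m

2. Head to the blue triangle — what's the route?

turn left 84°, forward 1.5 m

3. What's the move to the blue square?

turn left 122°, forward 6.5 m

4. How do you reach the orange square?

turn left 131°, forward 9.0 m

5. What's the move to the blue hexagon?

turn left 155°, forward 7.3 m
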